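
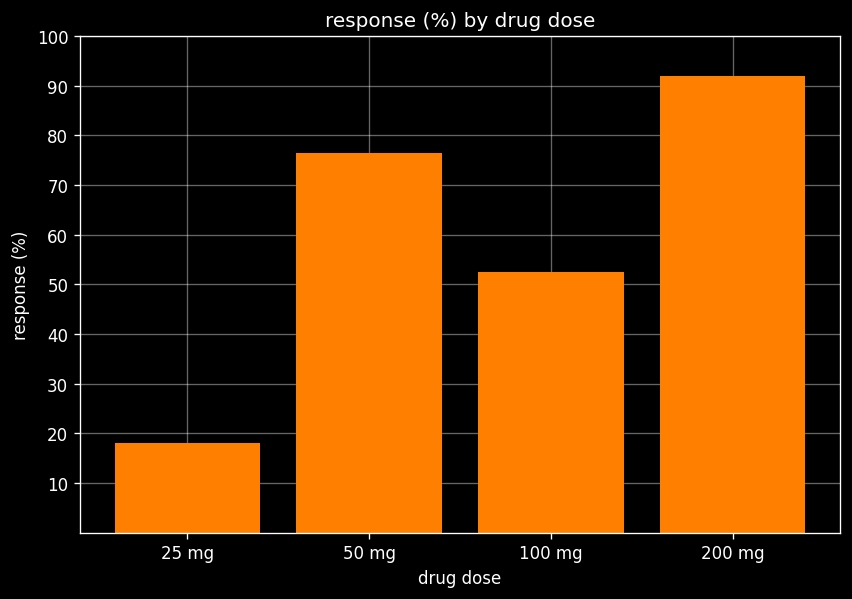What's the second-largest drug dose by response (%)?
Top 3: 200 mg ≈ 90, 50 mg ≈ 80, 100 mg ≈ 50.

50 mg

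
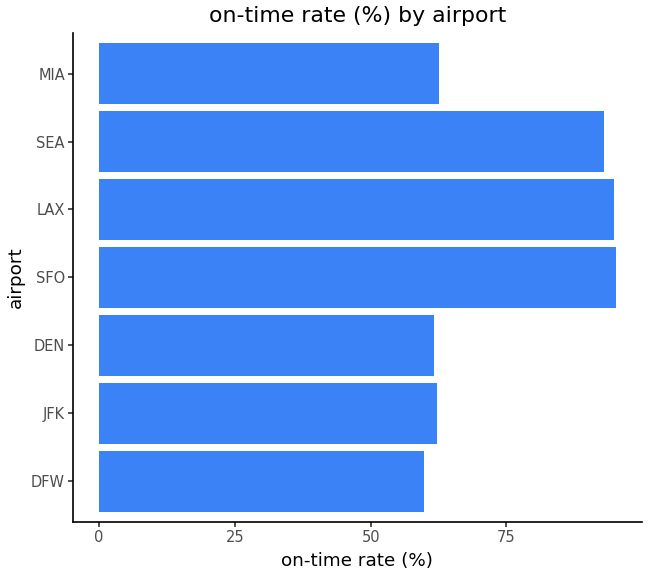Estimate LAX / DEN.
≈ 1.5×

LAX ≈ 90, DEN ≈ 60; 90/60 ≈ 1.5.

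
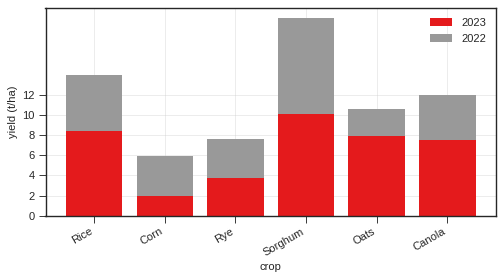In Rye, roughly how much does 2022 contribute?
2022 top ≈ 8, bottom ≈ 4; segment ≈ 4.

≈ 4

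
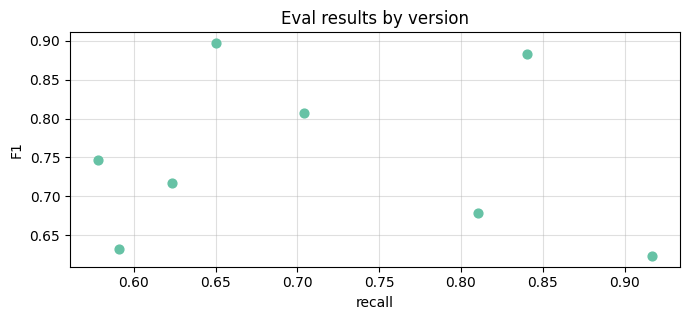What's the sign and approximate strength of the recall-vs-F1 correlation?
no clear correlation

Points are roughly uncorrelated; weak (|r| ≈ 0.1).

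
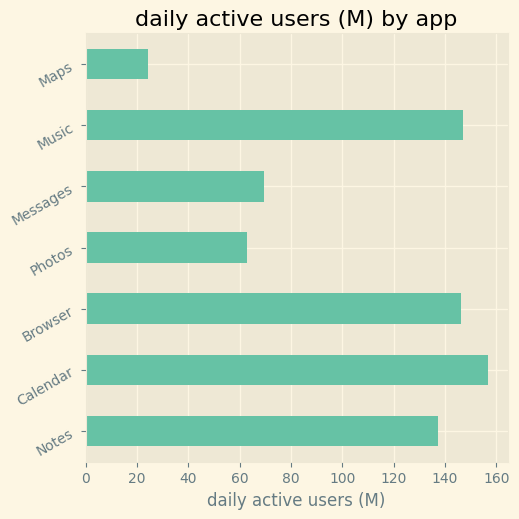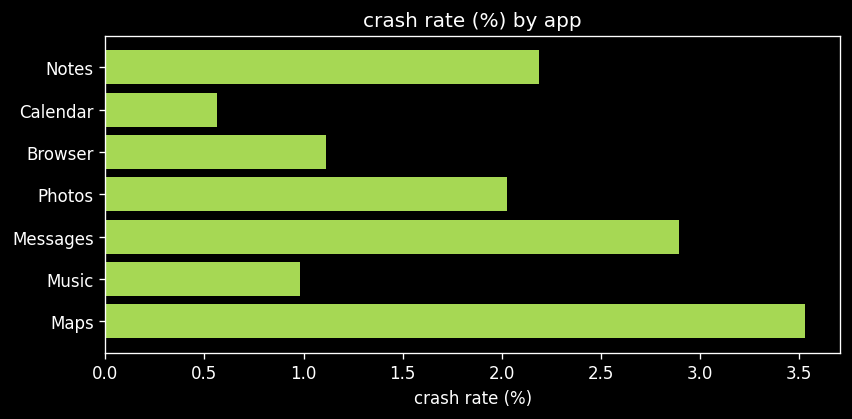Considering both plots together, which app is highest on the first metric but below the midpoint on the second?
Chart 2 median crash rate (%) ≈ 2; below-median apps: Calendar, Browser, Music. Among those, Calendar has the highest daily active users (M) (≈ 160).

Calendar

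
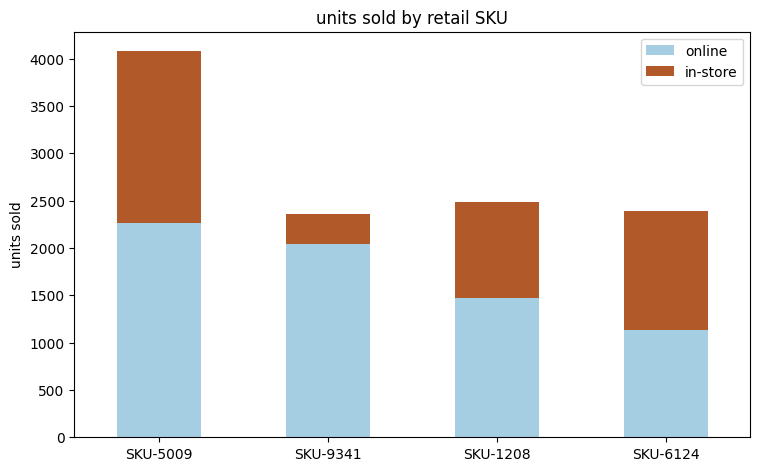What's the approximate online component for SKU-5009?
≈ 2500

online top ≈ 2500, bottom ≈ 0; segment ≈ 2500.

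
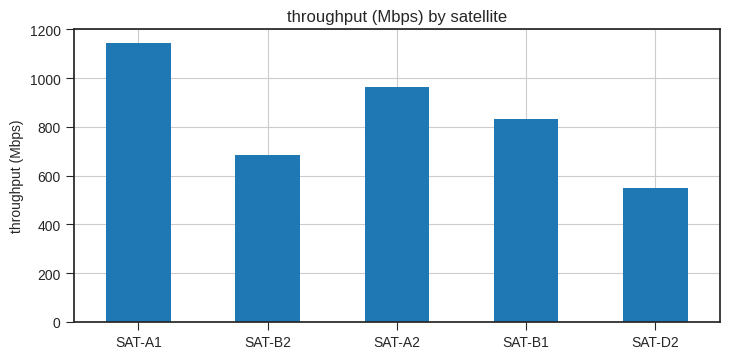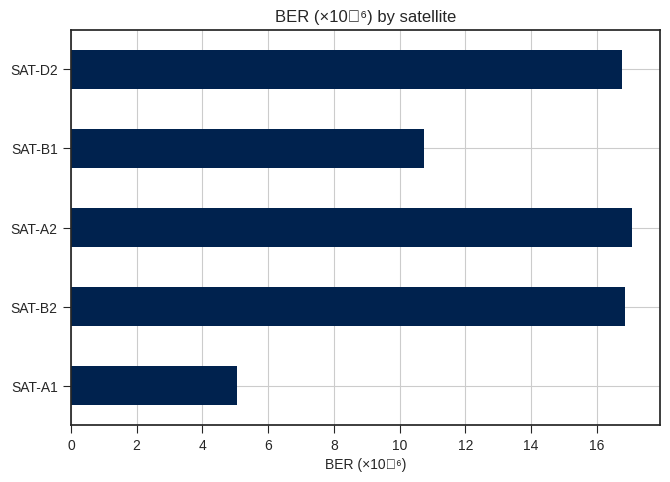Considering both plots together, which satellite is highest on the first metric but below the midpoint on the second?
Chart 2 median BER (×10⁻⁶) ≈ 16; below-median satellites: SAT-A1, SAT-B1. Among those, SAT-A1 has the highest throughput (Mbps) (≈ 1200).

SAT-A1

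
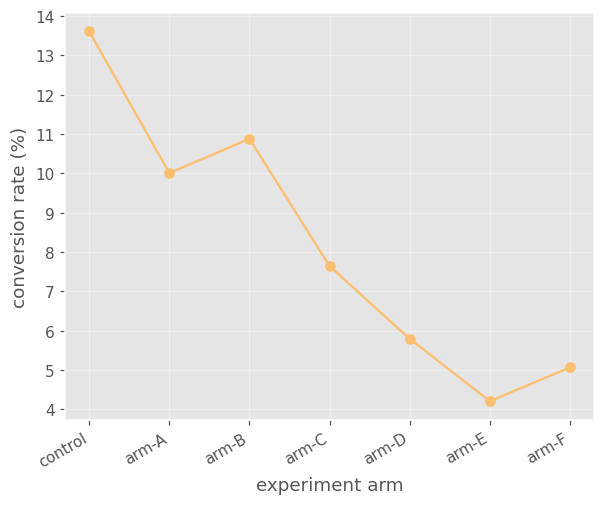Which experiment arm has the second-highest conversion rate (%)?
arm-B

Top 3: control ≈ 14, arm-B ≈ 11, arm-A ≈ 10.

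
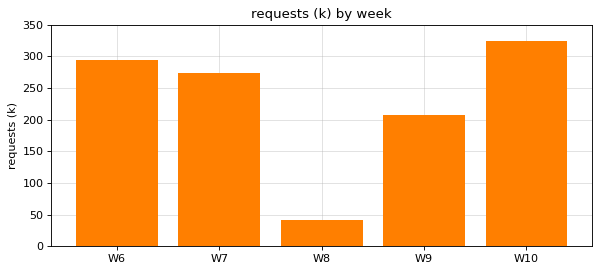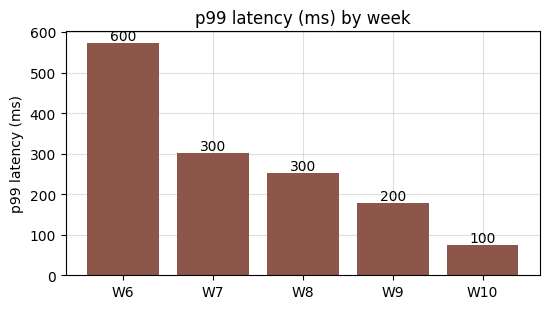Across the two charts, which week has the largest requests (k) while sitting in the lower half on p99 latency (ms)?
Chart 2 median p99 latency (ms) ≈ 300; below-median weeks: W9, W10. Among those, W10 has the highest requests (k) (≈ 300).

W10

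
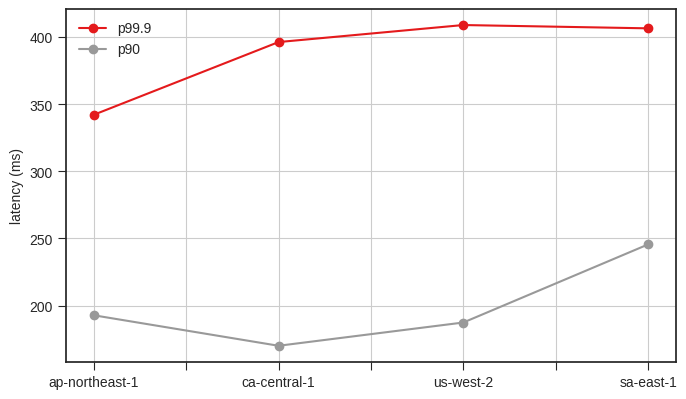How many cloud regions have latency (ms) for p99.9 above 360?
Above 360: ca-central-1, us-west-2, sa-east-1.

3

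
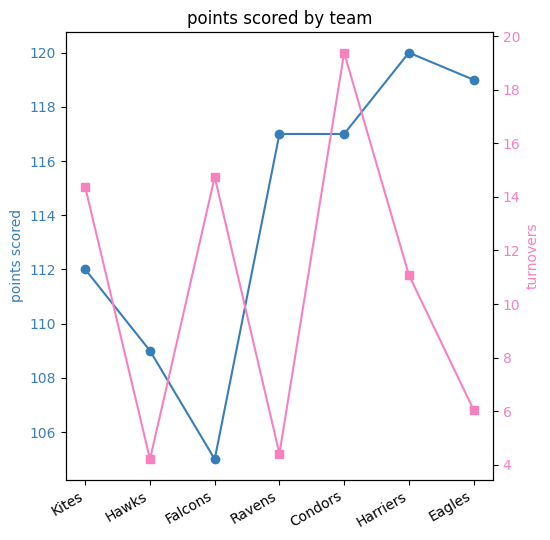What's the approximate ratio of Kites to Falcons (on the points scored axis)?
Kites ≈ 112, Falcons ≈ 104; 112/104 ≈ 1.08.

≈ 1.08×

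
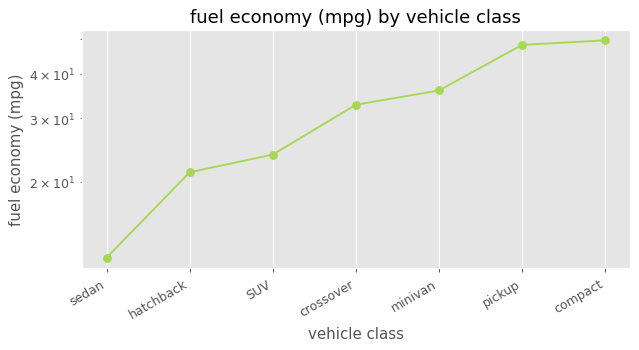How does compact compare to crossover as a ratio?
compact ≈ 50, crossover ≈ 35; 50/35 ≈ 1.43.

≈ 1.43×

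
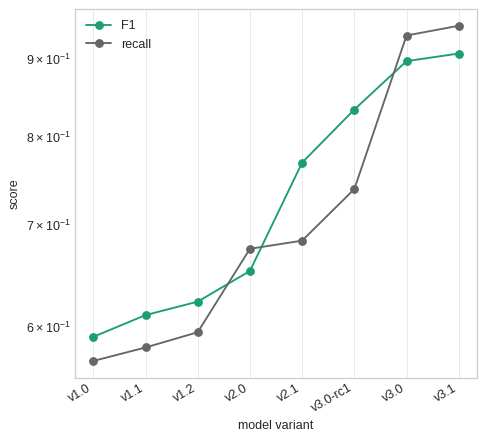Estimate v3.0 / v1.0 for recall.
≈ 1.73×

v3.0 ≈ 0.95, v1.0 ≈ 0.55; 0.95/0.55 ≈ 1.73.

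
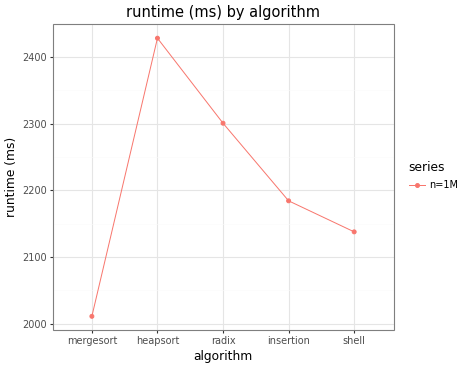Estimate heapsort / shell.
heapsort ≈ 2450, shell ≈ 2150; 2450/2150 ≈ 1.14.

≈ 1.14×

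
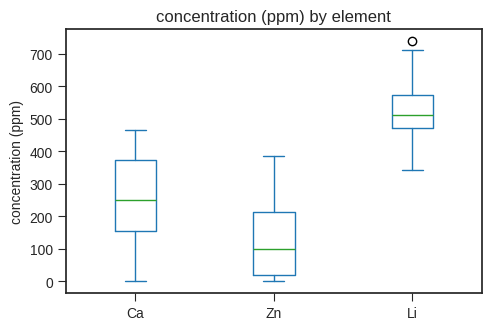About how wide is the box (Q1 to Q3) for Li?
≈ 100

Q3 ≈ 550, Q1 ≈ 450; IQR ≈ 100.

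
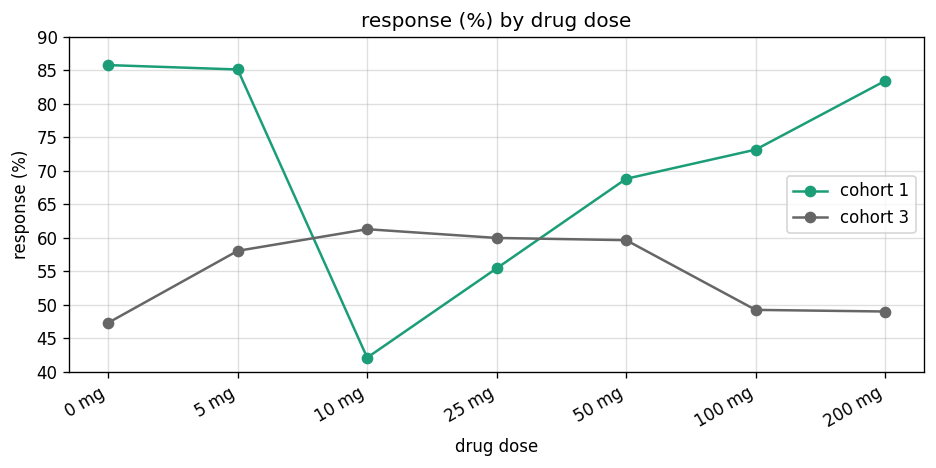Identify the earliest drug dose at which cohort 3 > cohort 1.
10 mg

5 mg: cohort 3 ≈ 60 vs cohort 1 ≈ 85 (not yet); 10 mg: cohort 3 ≈ 60 vs cohort 1 ≈ 40 (first crossover).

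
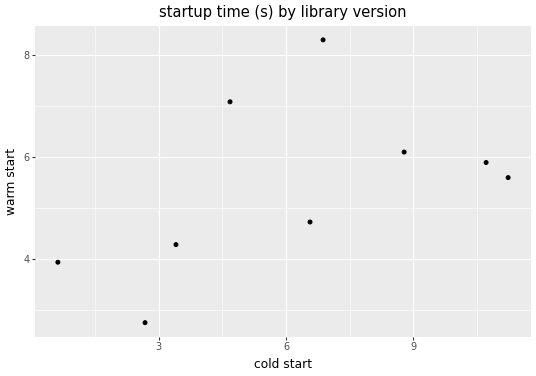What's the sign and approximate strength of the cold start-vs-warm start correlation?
Points are positively correlated; moderate (|r| ≈ 0.5).

positive, moderate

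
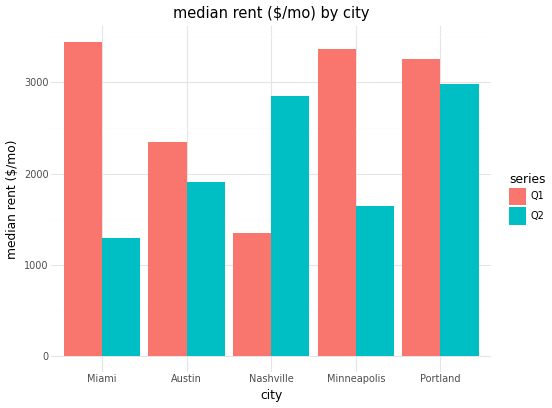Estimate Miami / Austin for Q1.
Miami ≈ 3500, Austin ≈ 2500; 3500/2500 ≈ 1.4.

≈ 1.4×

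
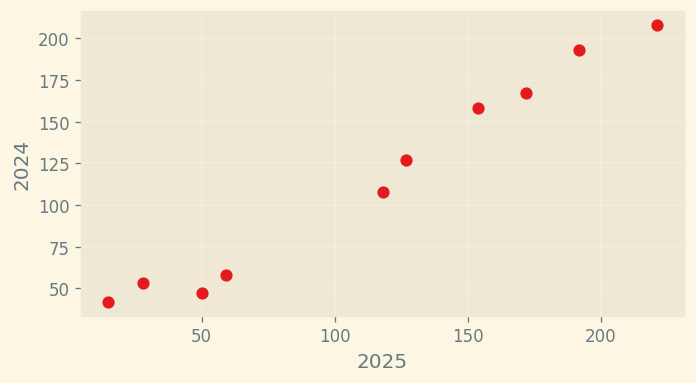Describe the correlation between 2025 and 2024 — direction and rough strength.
Points are positively correlated; strong (|r| ≈ 1.0).

positive, strong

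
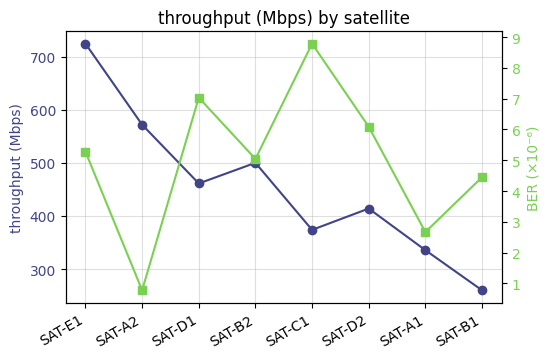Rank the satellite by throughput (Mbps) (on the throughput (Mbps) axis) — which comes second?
SAT-A2

Top 3 (on the throughput (Mbps) axis): SAT-E1 ≈ 700, SAT-A2 ≈ 550, SAT-B2 ≈ 500.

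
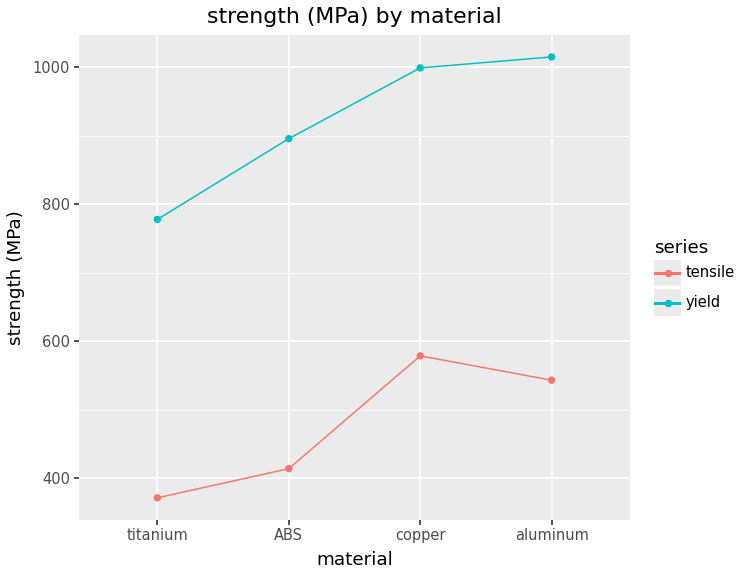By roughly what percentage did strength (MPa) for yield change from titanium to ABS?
≈ +12.5%

titanium ≈ 800, ABS ≈ 900; (900 − 800) / 800 ≈ +12.5%.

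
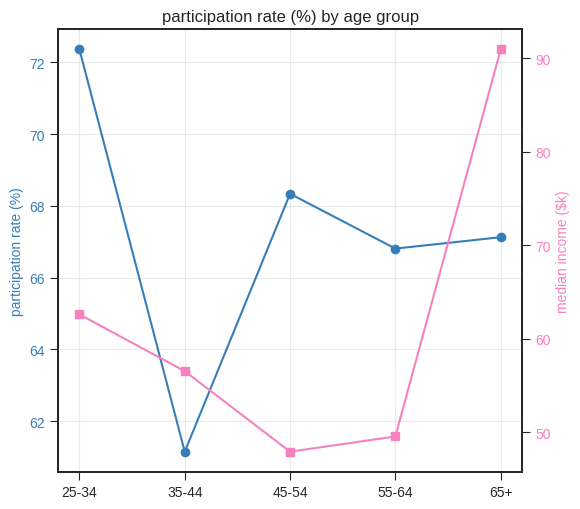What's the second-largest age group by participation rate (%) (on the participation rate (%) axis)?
45-54

Top 3 (on the participation rate (%) axis): 25-34 ≈ 72, 45-54 ≈ 68, 65+ ≈ 67.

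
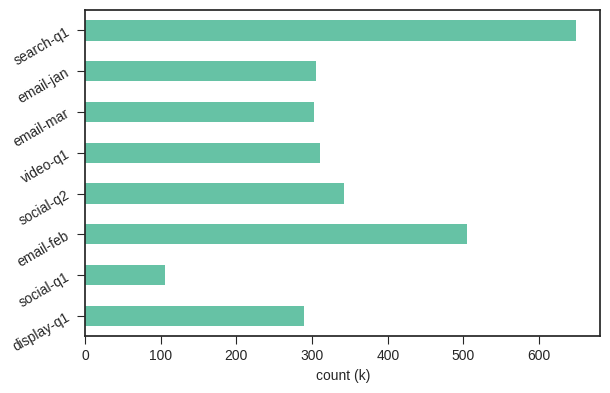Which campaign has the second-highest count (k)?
email-feb

Top 3: search-q1 ≈ 600, email-feb ≈ 500, social-q2 ≈ 300.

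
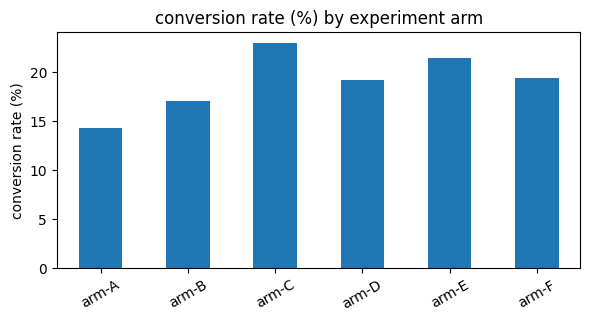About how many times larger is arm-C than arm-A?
arm-C ≈ 22, arm-A ≈ 14; 22/14 ≈ 1.57.

≈ 1.57×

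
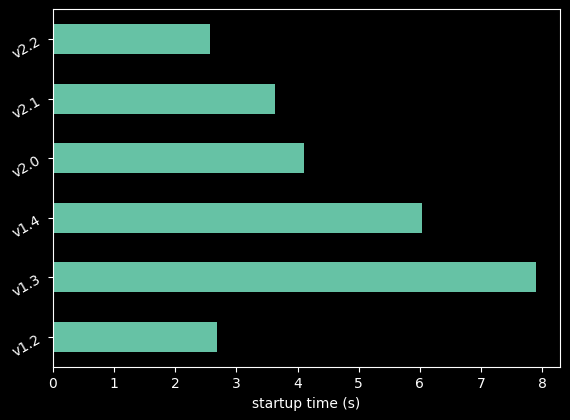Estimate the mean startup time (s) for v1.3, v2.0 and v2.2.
≈ 5

(8 + 4 + 3) / 3 ≈ 5.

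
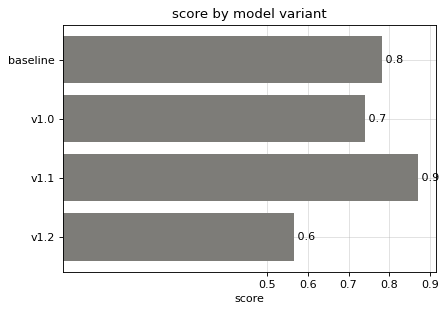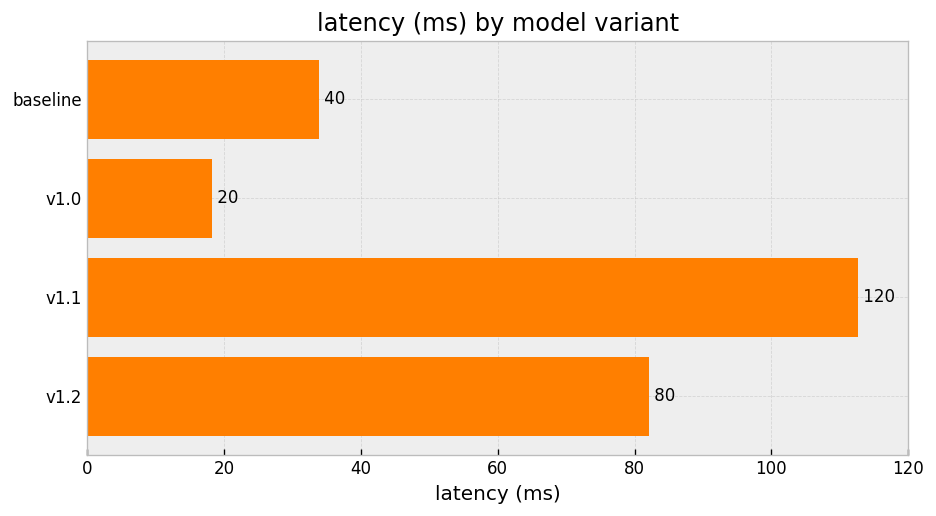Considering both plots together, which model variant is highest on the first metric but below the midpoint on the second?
Chart 2 median latency (ms) ≈ 60; below-median model variants: baseline, v1.0. Among those, baseline has the highest score (≈ 0.8).

baseline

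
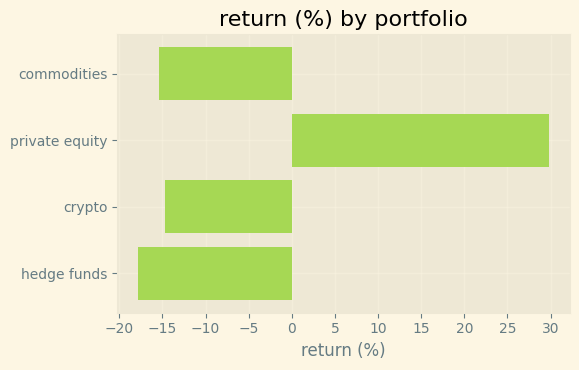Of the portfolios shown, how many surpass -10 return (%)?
1

Above -10: private equity.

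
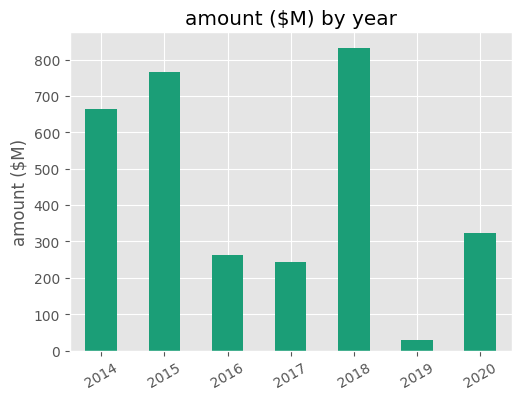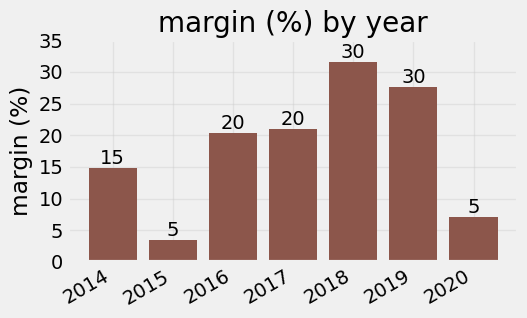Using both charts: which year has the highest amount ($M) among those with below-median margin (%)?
2015

Chart 2 median margin (%) ≈ 20; below-median years: 2014, 2015, 2020. Among those, 2015 has the highest amount ($M) (≈ 800).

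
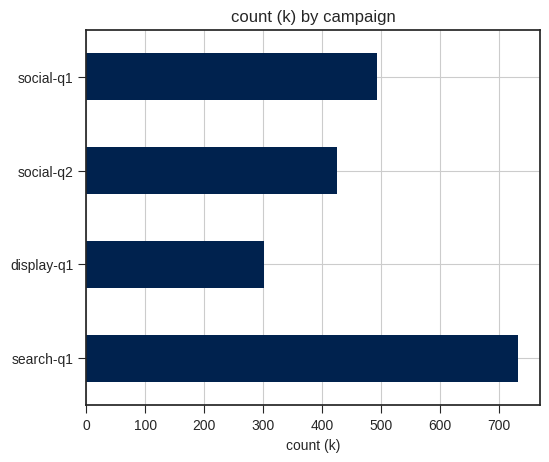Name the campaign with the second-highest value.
social-q1

Top 3: search-q1 ≈ 700, social-q1 ≈ 500, social-q2 ≈ 400.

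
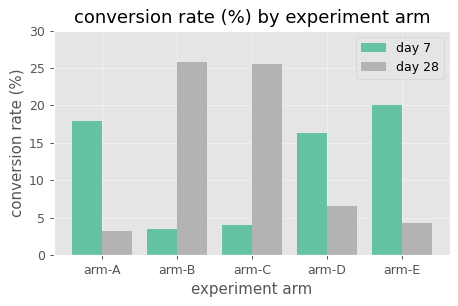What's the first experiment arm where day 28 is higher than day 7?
arm-B

arm-A: day 28 ≈ 5 vs day 7 ≈ 20 (not yet); arm-B: day 28 ≈ 25 vs day 7 ≈ 5 (first crossover).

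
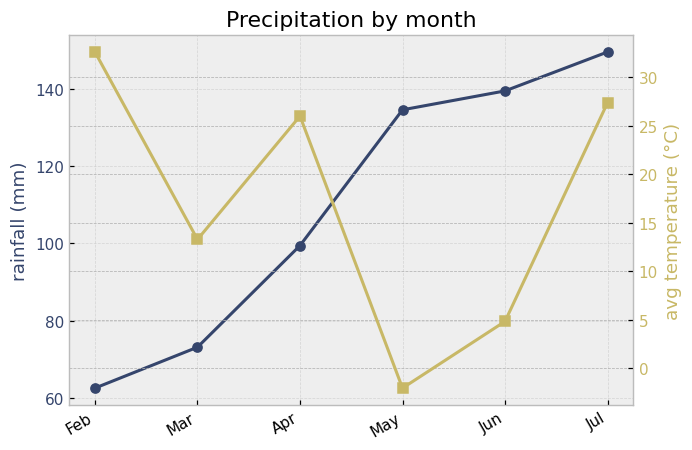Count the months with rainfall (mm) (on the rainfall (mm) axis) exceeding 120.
Above 120: May, Jun, Jul.

3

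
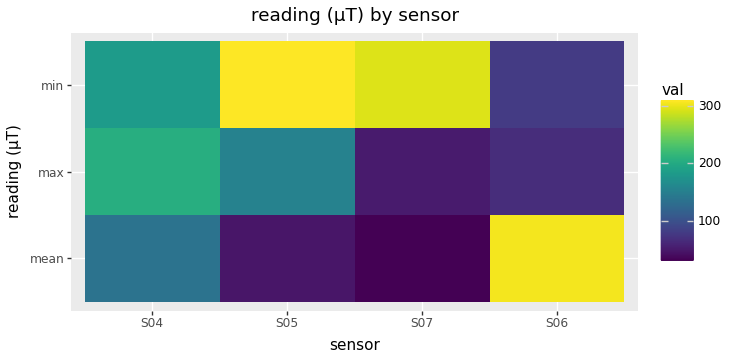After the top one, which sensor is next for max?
S05

Top 3 for max: S04 ≈ 200, S05 ≈ 150, S06 ≈ 75.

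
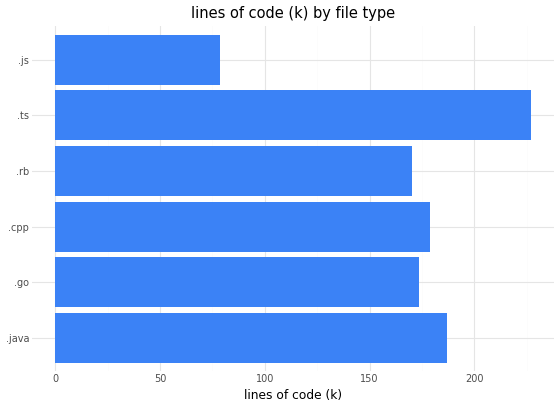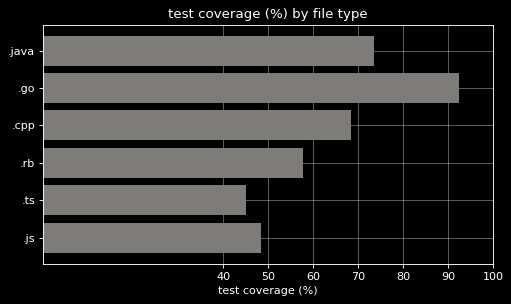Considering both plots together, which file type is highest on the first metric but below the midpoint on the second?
.ts

Chart 2 median test coverage (%) ≈ 60; below-median file types: .rb, .ts, .js. Among those, .ts has the highest lines of code (k) (≈ 225).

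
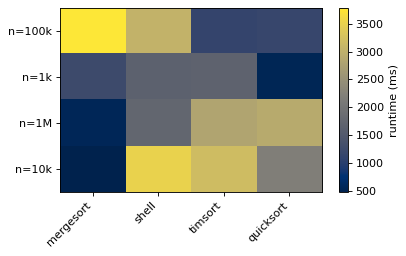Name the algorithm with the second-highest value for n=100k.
Top 3 for n=100k: mergesort ≈ 4000, shell ≈ 3000, quicksort ≈ 1000.

shell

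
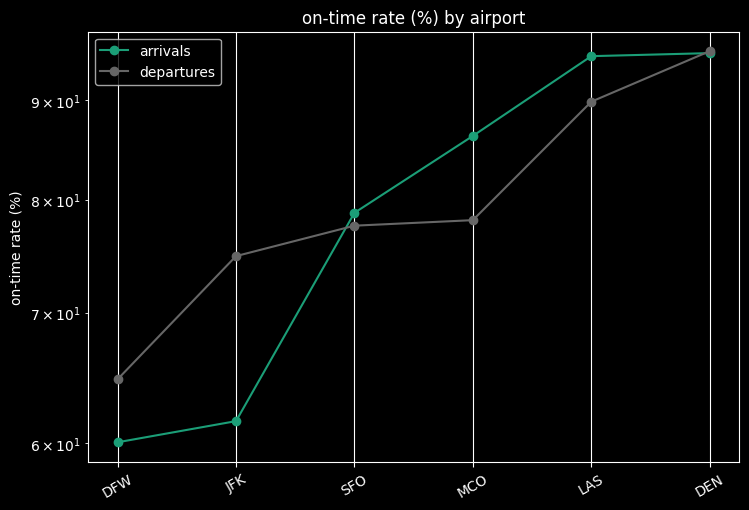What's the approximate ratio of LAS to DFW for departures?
≈ 1.38×

LAS ≈ 90, DFW ≈ 65; 90/65 ≈ 1.38.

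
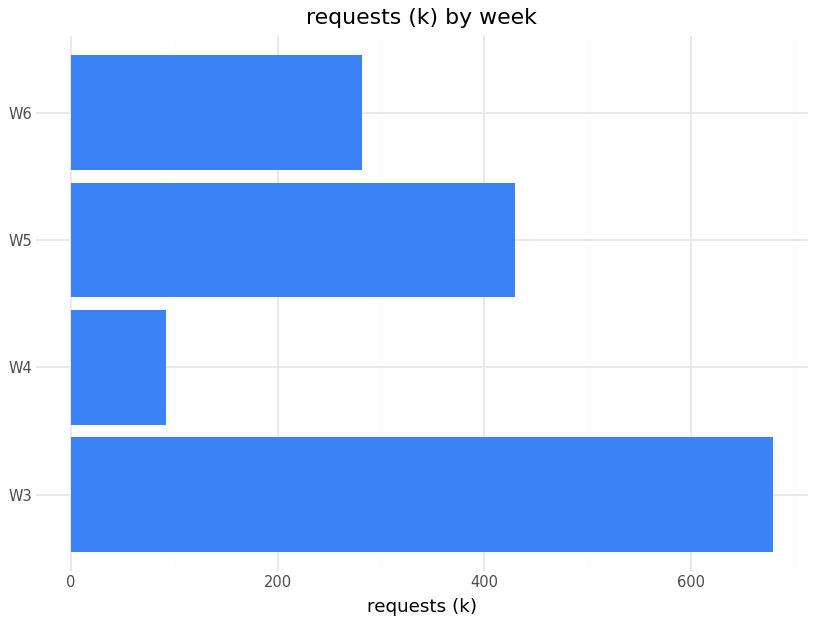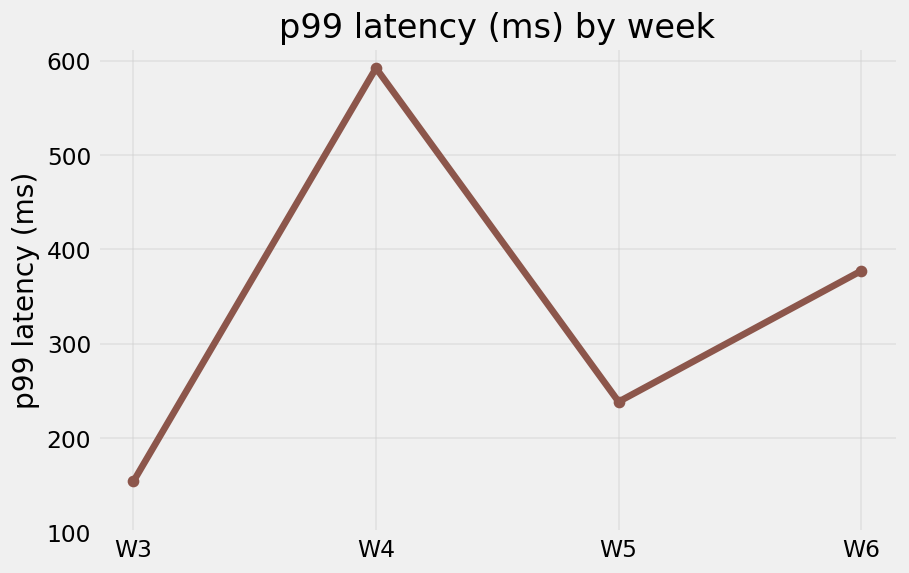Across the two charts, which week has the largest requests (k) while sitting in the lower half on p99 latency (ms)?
Chart 2 median p99 latency (ms) ≈ 300; below-median weeks: W3, W5. Among those, W3 has the highest requests (k) (≈ 700).

W3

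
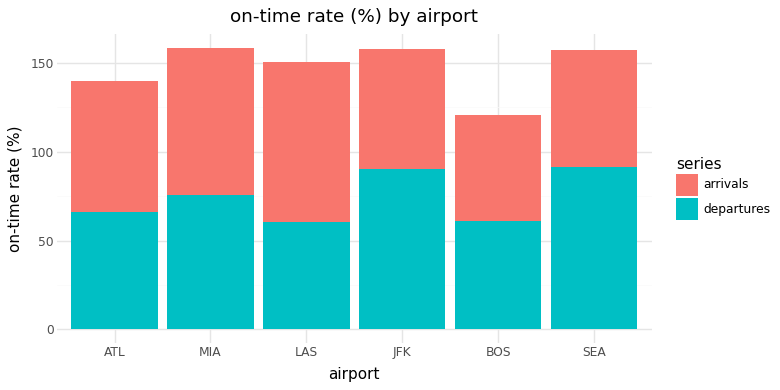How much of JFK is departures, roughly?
≈ 100

departures top ≈ 100, bottom ≈ 0; segment ≈ 100.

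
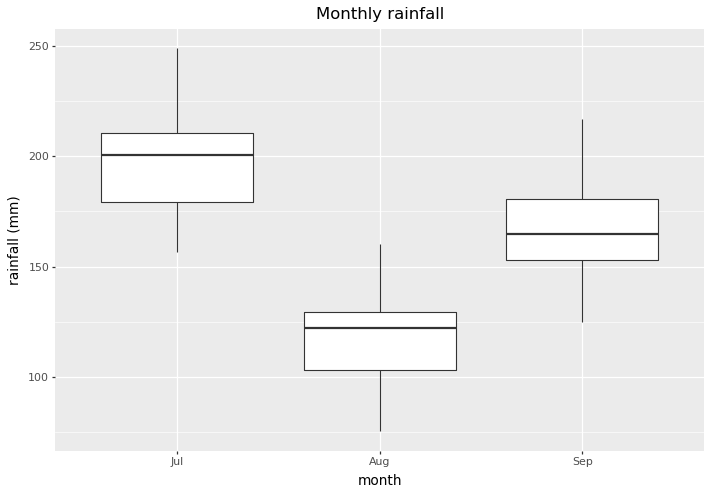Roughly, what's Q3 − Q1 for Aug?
Q3 ≈ 130, Q1 ≈ 100; IQR ≈ 30.

≈ 30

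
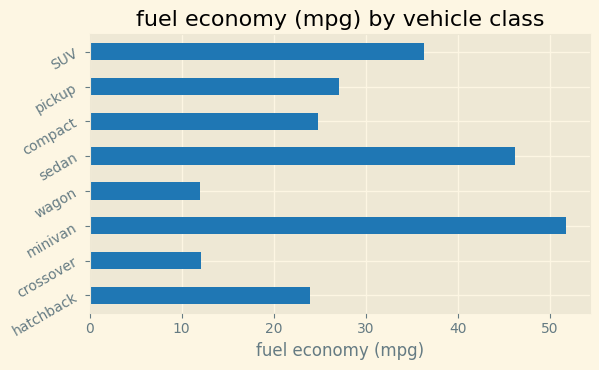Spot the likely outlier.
minivan ≈ 50; the rest sit between ≈ 10 and ≈ 45.

minivan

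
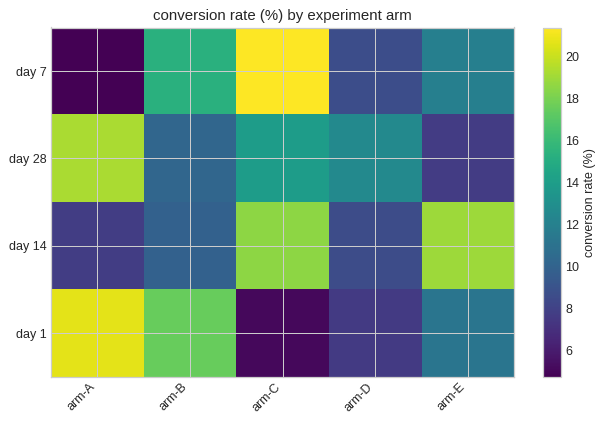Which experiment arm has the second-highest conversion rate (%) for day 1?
arm-B

Top 3 for day 1: arm-A ≈ 20, arm-B ≈ 18, arm-E ≈ 12.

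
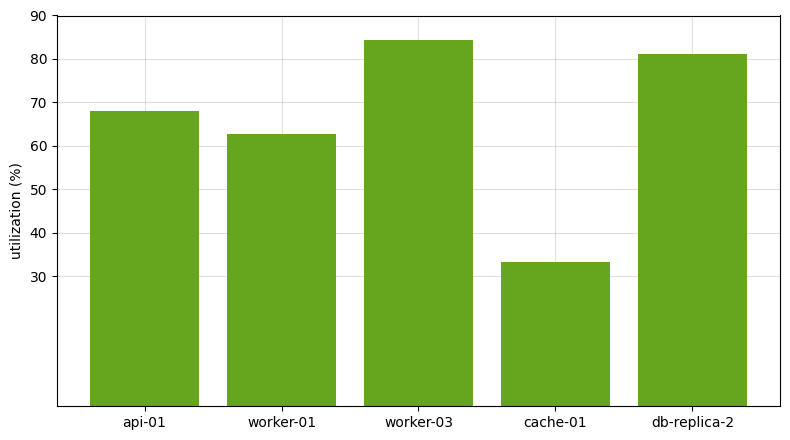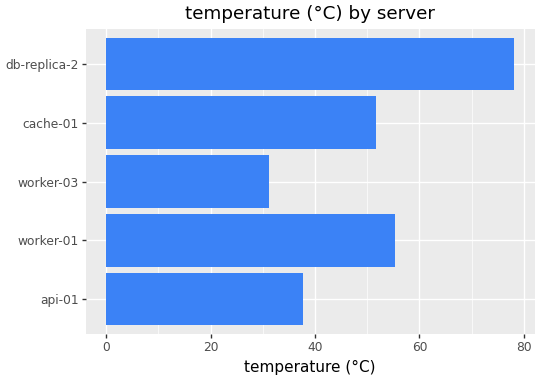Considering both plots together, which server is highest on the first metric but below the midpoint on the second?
Chart 2 median temperature (°C) ≈ 50; below-median servers: api-01, worker-03. Among those, worker-03 has the highest utilization (%) (≈ 80).

worker-03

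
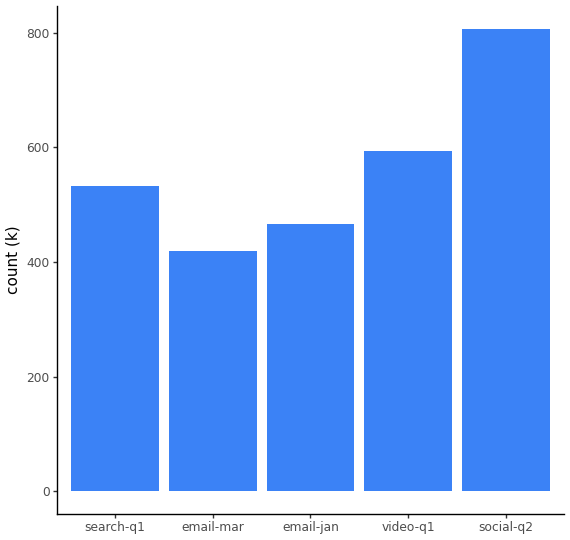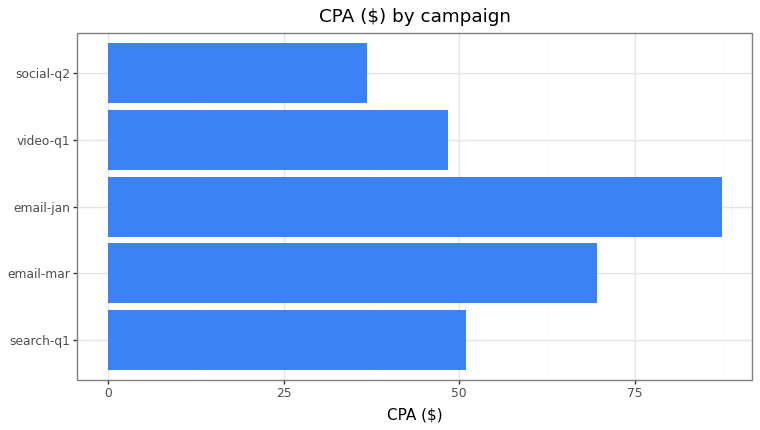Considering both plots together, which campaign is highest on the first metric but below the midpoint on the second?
Chart 2 median CPA ($) ≈ 50; below-median campaigns: video-q1, social-q2. Among those, social-q2 has the highest count (k) (≈ 800).

social-q2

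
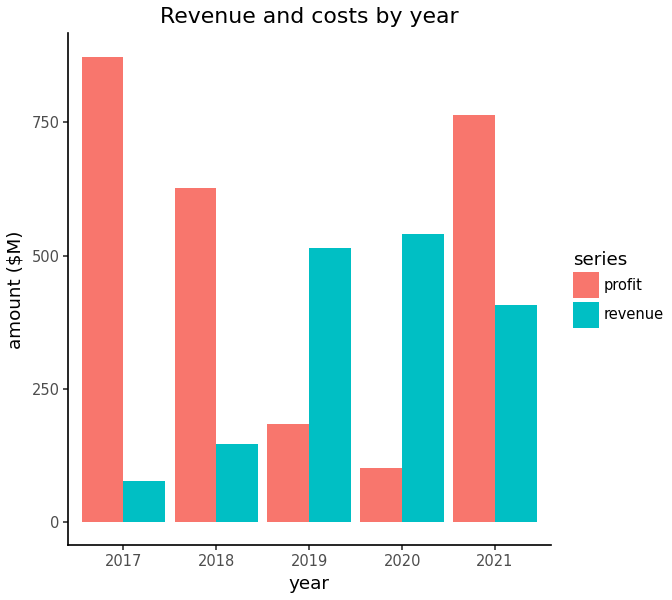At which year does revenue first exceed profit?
2018: revenue ≈ 100 vs profit ≈ 600 (not yet); 2019: revenue ≈ 500 vs profit ≈ 200 (first crossover).

2019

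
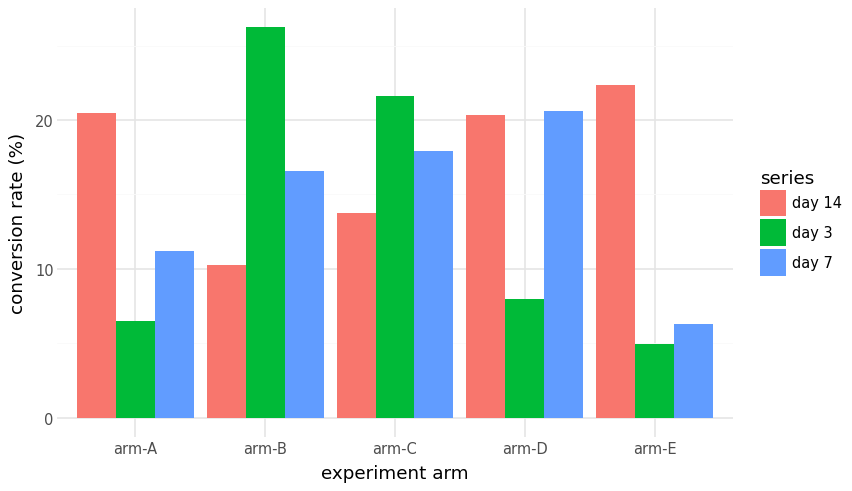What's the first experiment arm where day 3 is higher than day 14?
arm-B

arm-A: day 3 ≈ 5 vs day 14 ≈ 20 (not yet); arm-B: day 3 ≈ 25 vs day 14 ≈ 10 (first crossover).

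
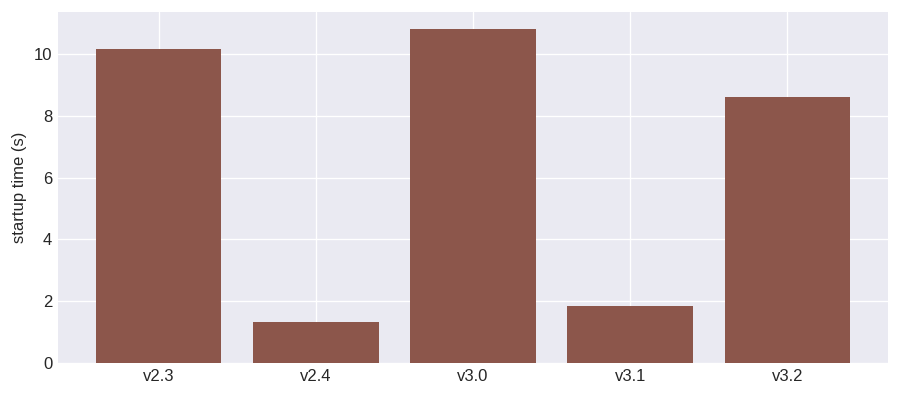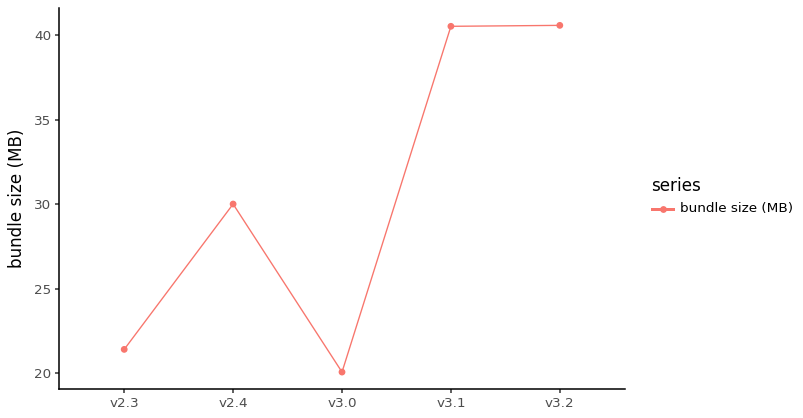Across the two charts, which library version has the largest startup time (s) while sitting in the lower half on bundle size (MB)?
v3.0

Chart 2 median bundle size (MB) ≈ 30; below-median library versions: v2.3, v3.0. Among those, v3.0 has the highest startup time (s) (≈ 11).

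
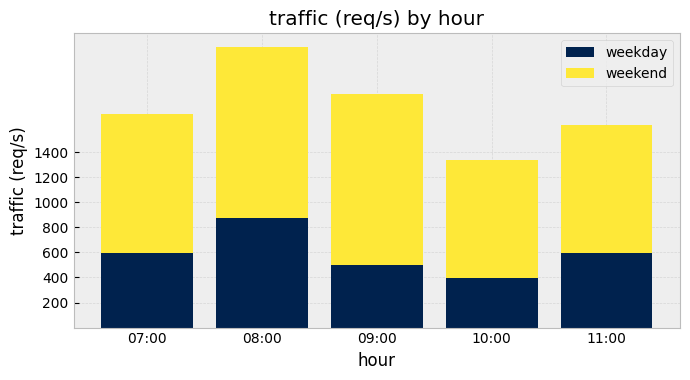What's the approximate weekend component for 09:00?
weekend top ≈ 1800, bottom ≈ 600; segment ≈ 1200.

≈ 1200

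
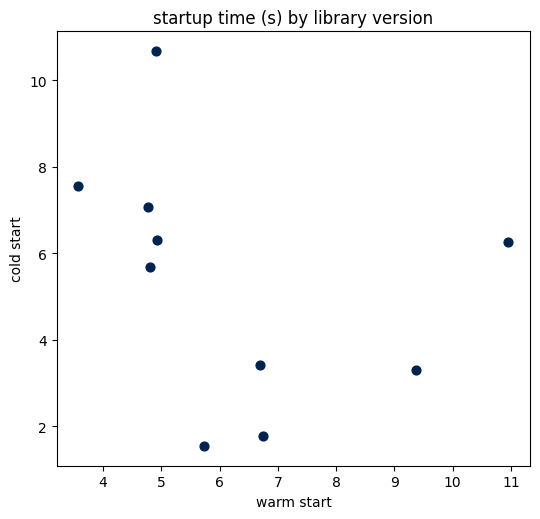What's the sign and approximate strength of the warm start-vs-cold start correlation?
negative, weak

Points are negatively correlated; weak (|r| ≈ 0.3).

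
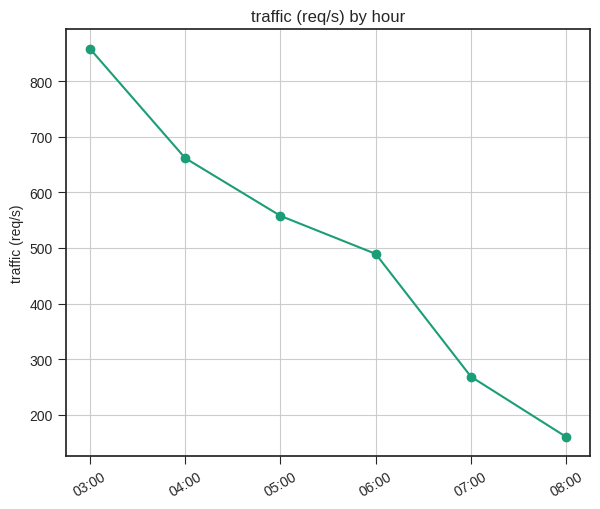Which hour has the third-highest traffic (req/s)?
05:00

Top 4: 03:00 ≈ 900, 04:00 ≈ 700, 05:00 ≈ 600, 06:00 ≈ 500.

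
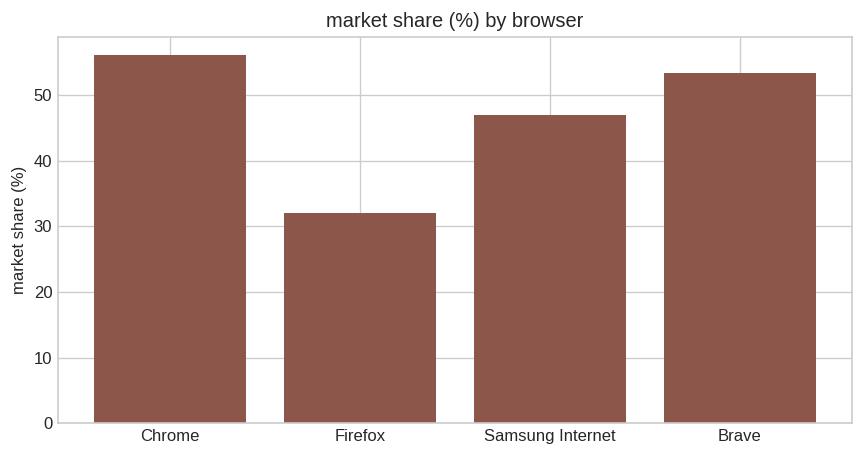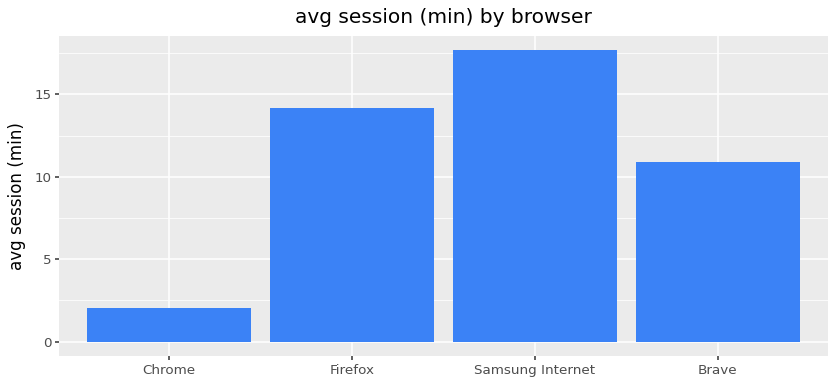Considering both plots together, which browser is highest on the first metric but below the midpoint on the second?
Chart 2 median avg session (min) ≈ 12; below-median browsers: Chrome, Brave. Among those, Chrome has the highest market share (%) (≈ 60).

Chrome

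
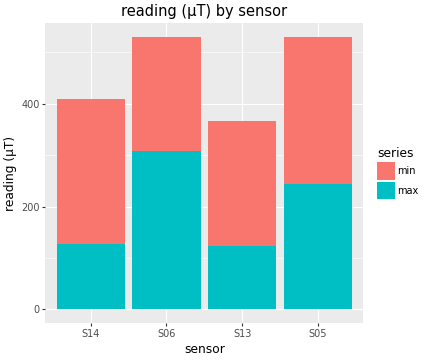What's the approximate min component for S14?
min top ≈ 400, bottom ≈ 150; segment ≈ 250.

≈ 250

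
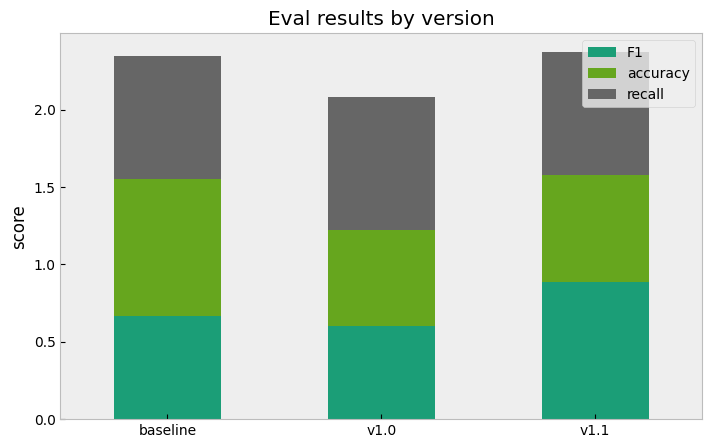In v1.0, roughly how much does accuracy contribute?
accuracy top ≈ 1.2, bottom ≈ 0.6; segment ≈ 0.6.

≈ 0.6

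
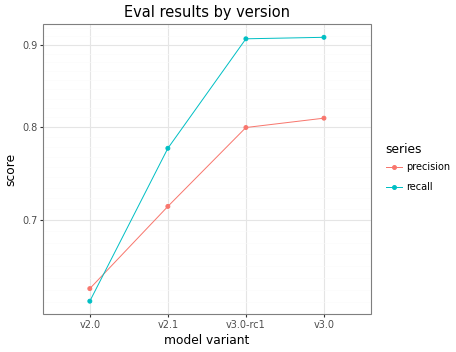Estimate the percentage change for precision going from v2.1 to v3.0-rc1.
v2.1 ≈ 0.70, v3.0-rc1 ≈ 0.80; (0.80 − 0.70) / 0.70 ≈ +14.3%.

≈ +14.3%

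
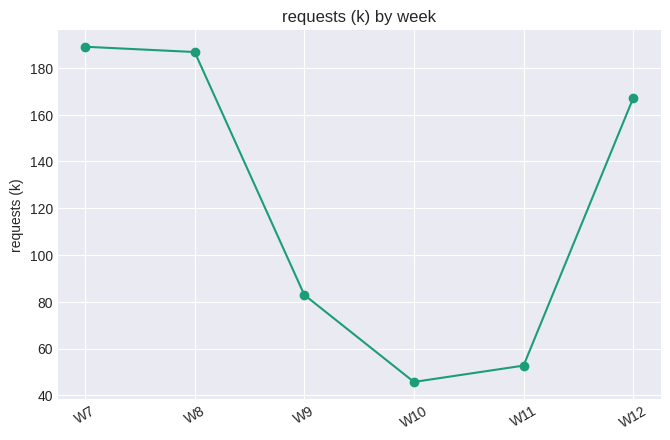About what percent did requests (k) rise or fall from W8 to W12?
W8 ≈ 180, W12 ≈ 160; (160 − 180) / 180 ≈ -11.1%.

≈ -11.1%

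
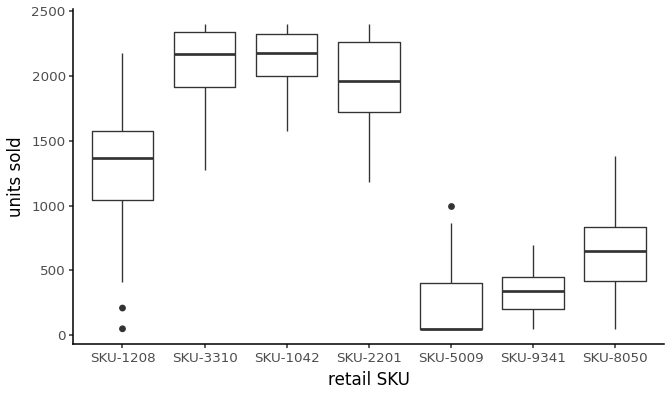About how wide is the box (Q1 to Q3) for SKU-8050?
Q3 ≈ 800, Q1 ≈ 400; IQR ≈ 400.

≈ 400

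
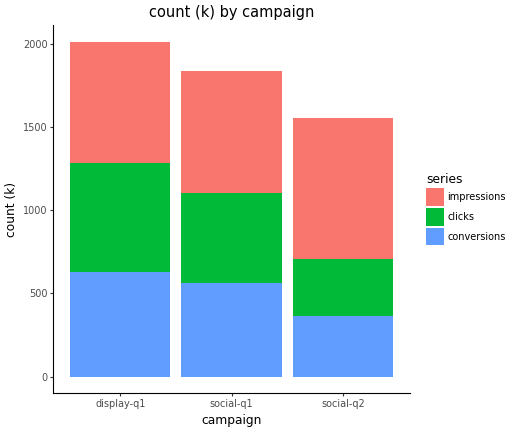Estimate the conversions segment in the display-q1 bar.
conversions top ≈ 600, bottom ≈ 0; segment ≈ 600.

≈ 600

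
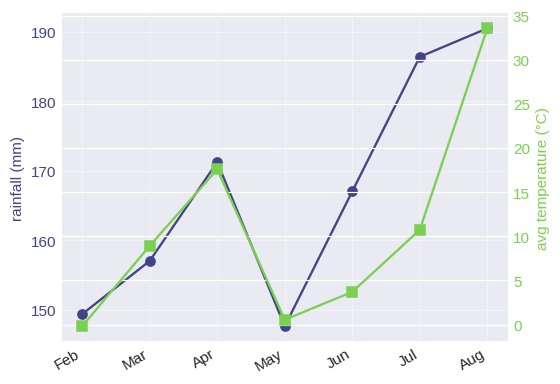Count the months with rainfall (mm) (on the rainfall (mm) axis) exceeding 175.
2

Above 175: Jul, Aug.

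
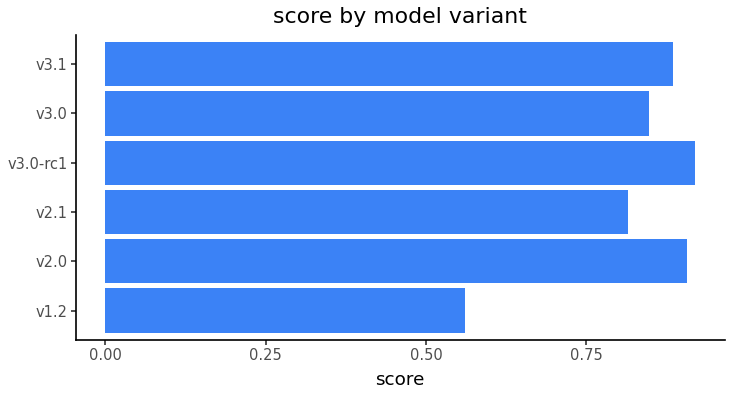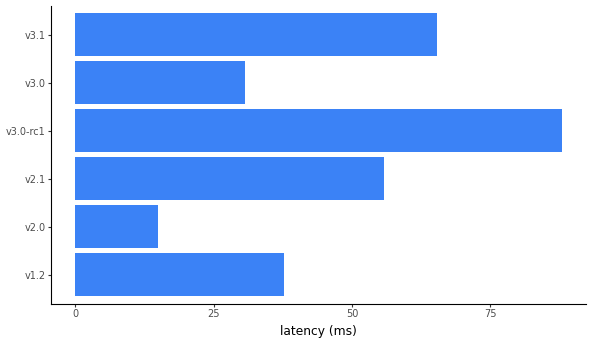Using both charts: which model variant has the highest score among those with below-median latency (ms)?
Chart 2 median latency (ms) ≈ 50; below-median model variants: v1.2, v2.0, v3.0. Among those, v2.0 has the highest score (≈ 0.9).

v2.0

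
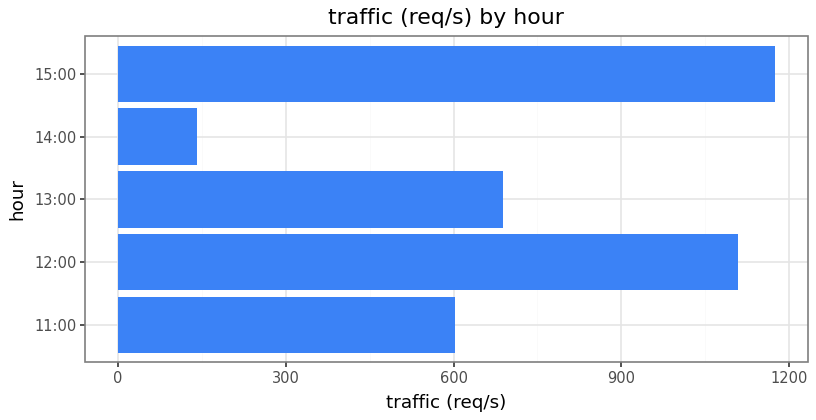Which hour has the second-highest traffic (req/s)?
Top 3: 15:00 ≈ 1200, 12:00 ≈ 1100, 13:00 ≈ 700.

12:00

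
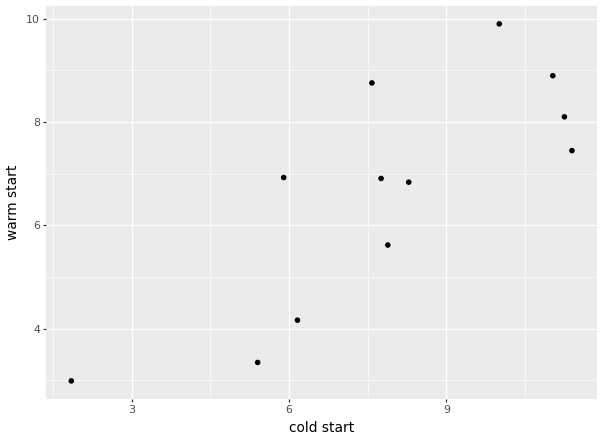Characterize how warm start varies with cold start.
positive, strong

Points are positively correlated; strong (|r| ≈ 0.8).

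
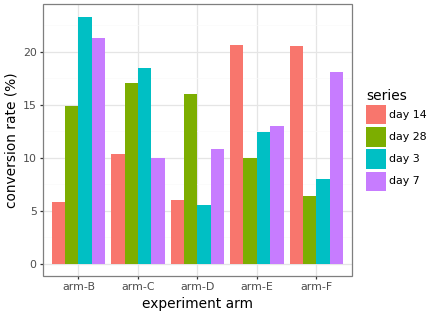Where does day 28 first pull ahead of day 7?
arm-B: day 28 ≈ 14 vs day 7 ≈ 22 (not yet); arm-C: day 28 ≈ 18 vs day 7 ≈ 10 (first crossover).

arm-C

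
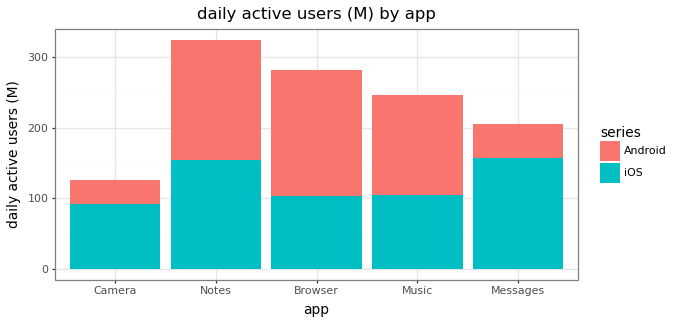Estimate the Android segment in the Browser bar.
≈ 200

Android top ≈ 300, bottom ≈ 100; segment ≈ 200.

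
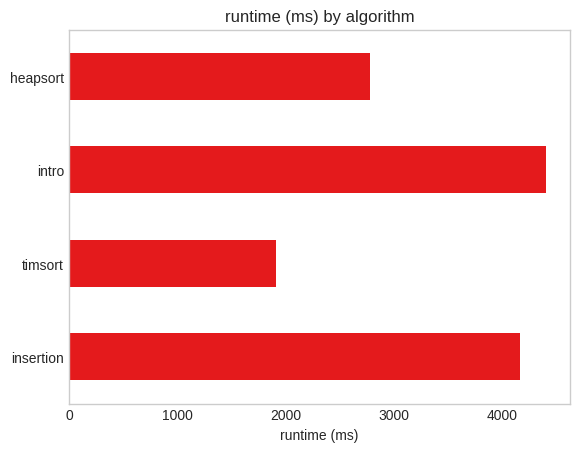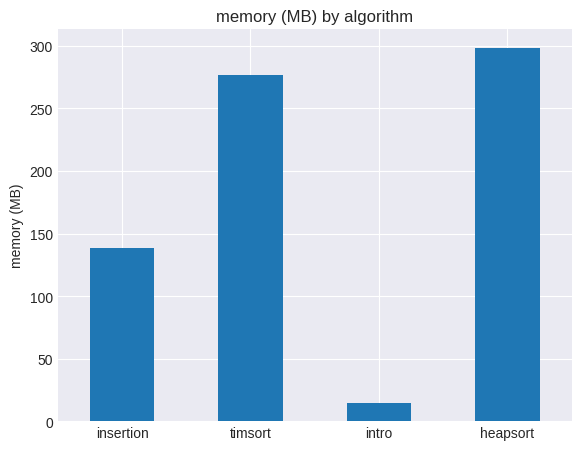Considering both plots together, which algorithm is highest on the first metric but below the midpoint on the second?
Chart 2 median memory (MB) ≈ 200; below-median algorithms: insertion, intro. Among those, intro has the highest runtime (ms) (≈ 4500).

intro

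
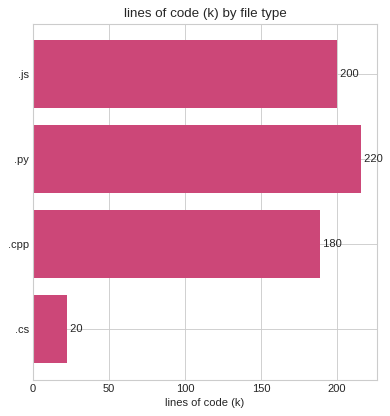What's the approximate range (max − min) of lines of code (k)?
≈ 200

Max .py ≈ 220, min .cs ≈ 20; range ≈ 200.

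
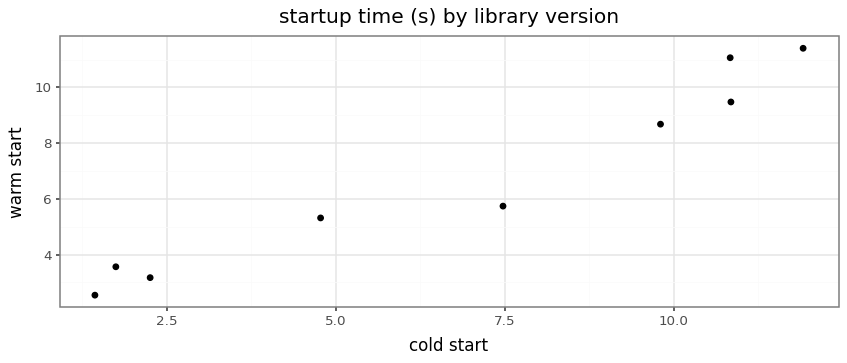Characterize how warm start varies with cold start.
Points are positively correlated; strong (|r| ≈ 1.0).

positive, strong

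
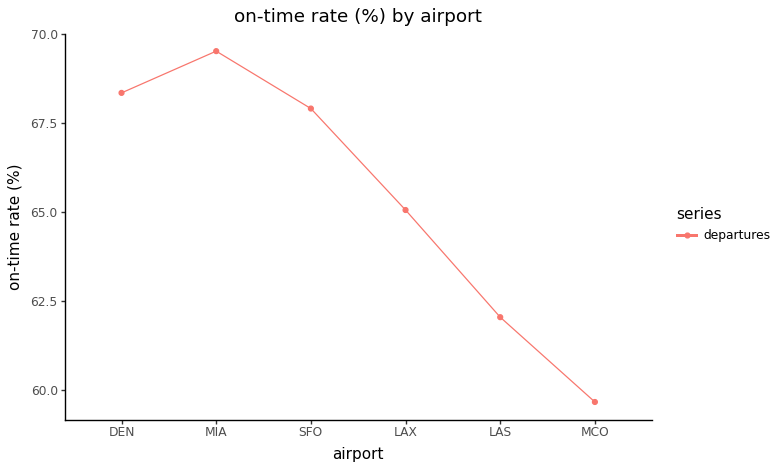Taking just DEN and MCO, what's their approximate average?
(68 + 60) / 2 ≈ 64.

≈ 64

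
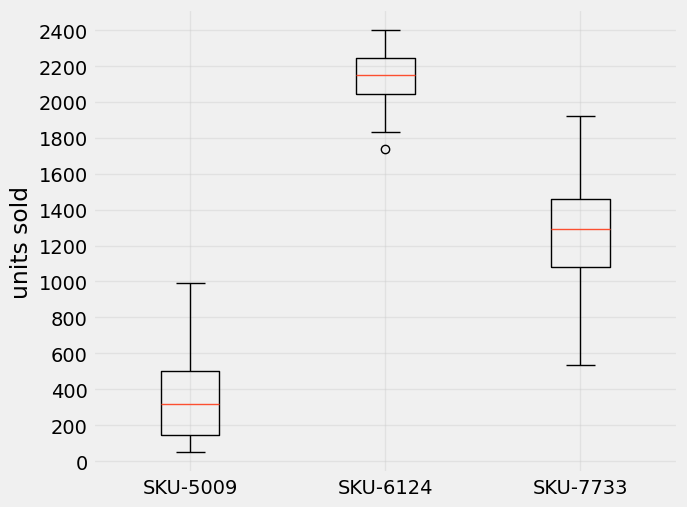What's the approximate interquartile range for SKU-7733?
≈ 400

Q3 ≈ 1400, Q1 ≈ 1000; IQR ≈ 400.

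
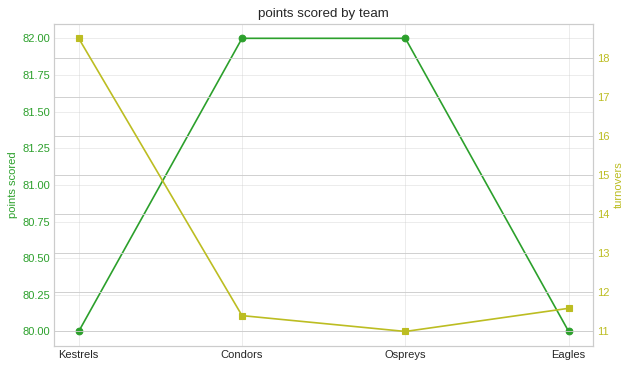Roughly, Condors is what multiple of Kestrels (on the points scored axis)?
Condors ≈ 82.0, Kestrels ≈ 80.0; 82.0/80.0 ≈ 1.02.

≈ 1.02×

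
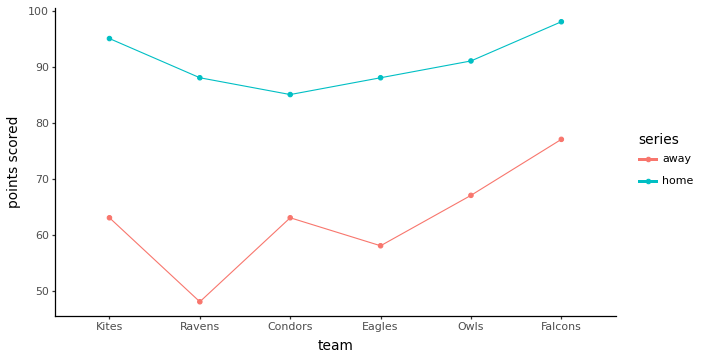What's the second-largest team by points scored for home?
Kites

Top 3 for home: Falcons ≈ 100, Kites ≈ 95, Owls ≈ 90.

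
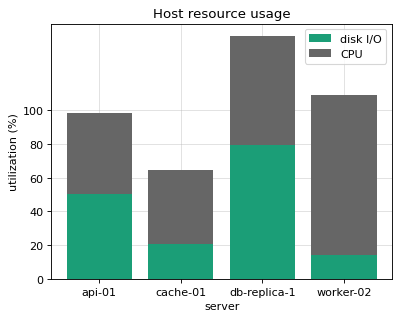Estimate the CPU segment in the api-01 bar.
CPU top ≈ 100, bottom ≈ 60; segment ≈ 40.

≈ 40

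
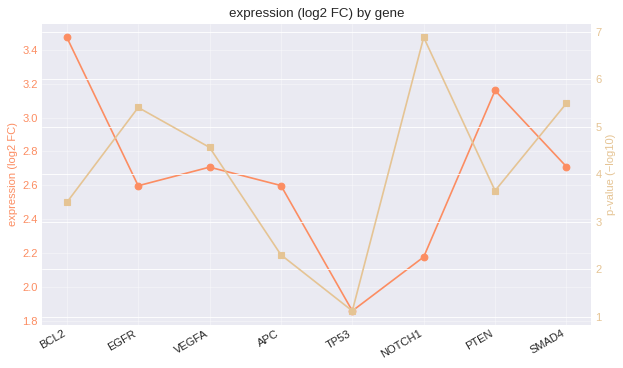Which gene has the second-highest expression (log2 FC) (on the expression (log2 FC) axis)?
Top 3 (on the expression (log2 FC) axis): BCL2 ≈ 3.4, PTEN ≈ 3.2, SMAD4 ≈ 2.8.

PTEN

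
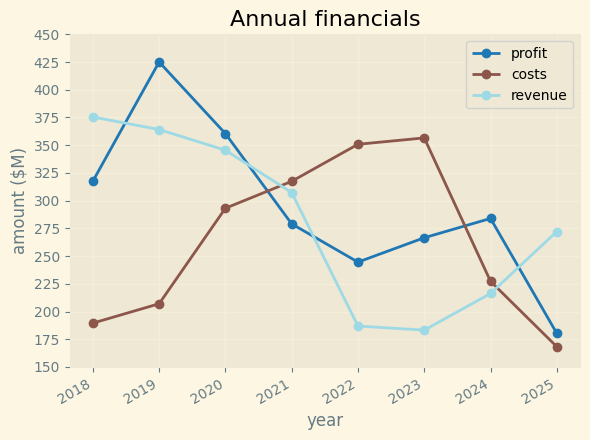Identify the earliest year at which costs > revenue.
2020: costs ≈ 300 vs revenue ≈ 350 (not yet); 2021: costs ≈ 325 vs revenue ≈ 300 (first crossover).

2021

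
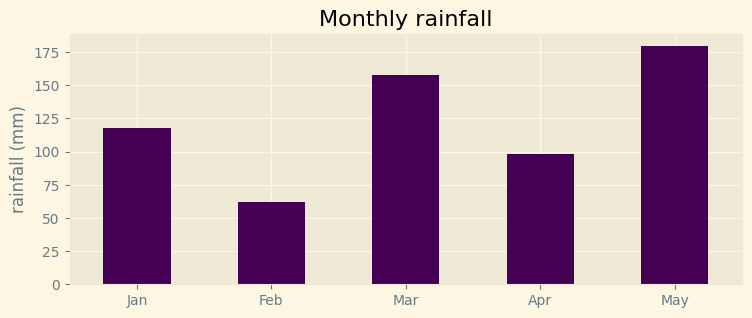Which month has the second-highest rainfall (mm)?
Mar

Top 3: May ≈ 180, Mar ≈ 160, Jan ≈ 120.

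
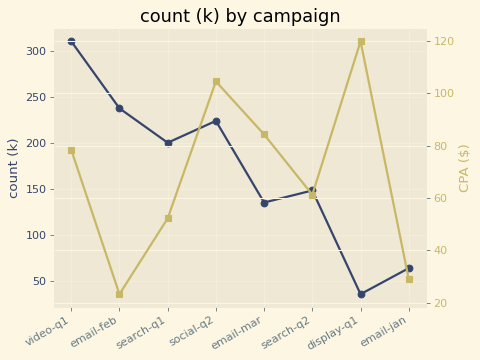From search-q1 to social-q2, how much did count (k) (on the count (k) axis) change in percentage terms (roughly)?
search-q1 ≈ 200, social-q2 ≈ 225; (225 − 200) / 200 ≈ +12.5%.

≈ +12.5%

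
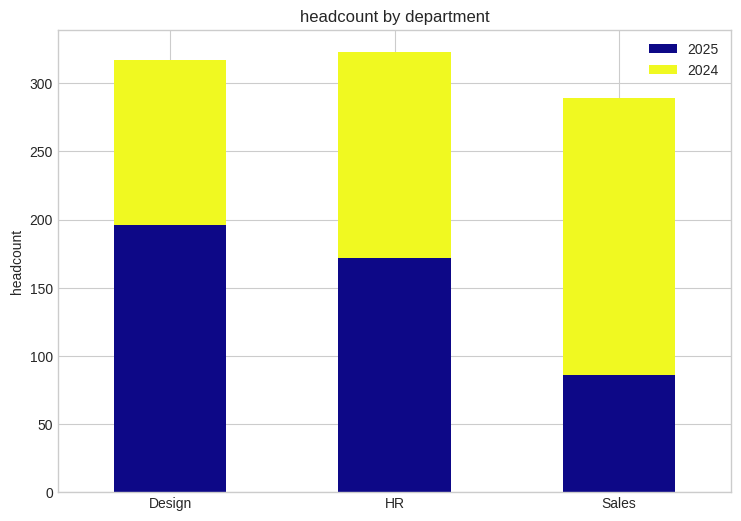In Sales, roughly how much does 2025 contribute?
≈ 100

2025 top ≈ 100, bottom ≈ 0; segment ≈ 100.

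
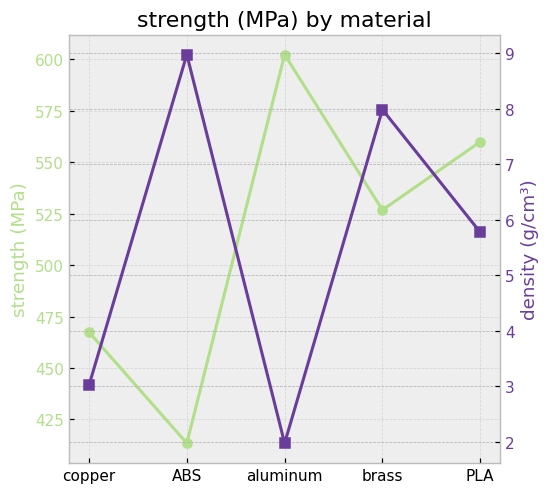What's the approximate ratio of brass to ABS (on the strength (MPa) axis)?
brass ≈ 520, ABS ≈ 420; 520/420 ≈ 1.24.

≈ 1.24×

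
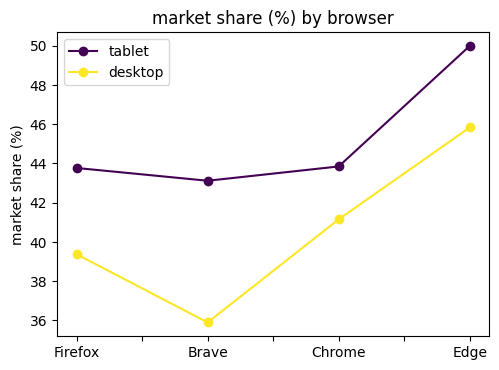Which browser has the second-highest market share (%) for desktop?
Chrome

Top 3 for desktop: Edge ≈ 46, Chrome ≈ 42, Firefox ≈ 40.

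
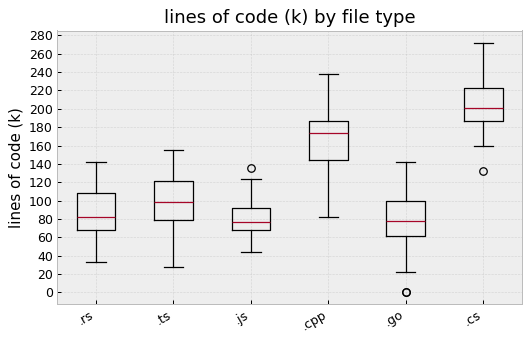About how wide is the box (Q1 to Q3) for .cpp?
≈ 40

Q3 ≈ 180, Q1 ≈ 140; IQR ≈ 40.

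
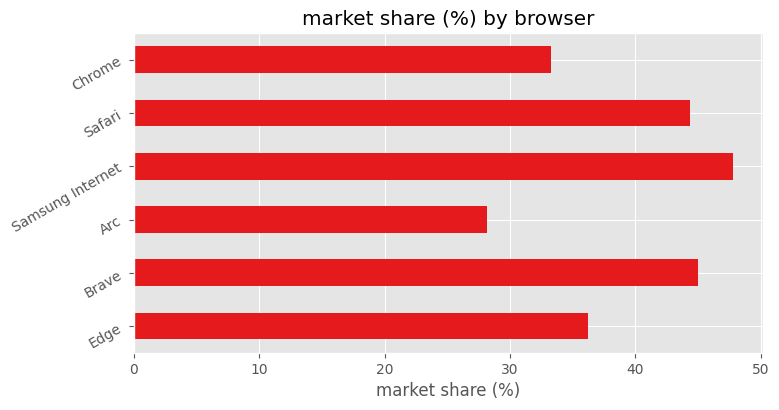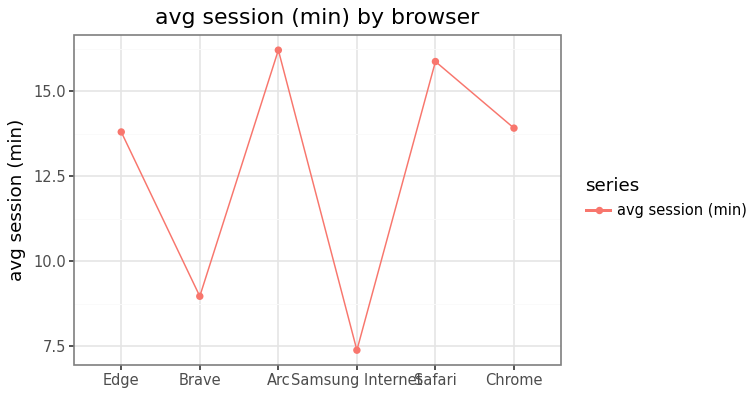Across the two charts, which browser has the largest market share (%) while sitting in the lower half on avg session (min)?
Samsung Internet

Chart 2 median avg session (min) ≈ 14; below-median browsers: Edge, Brave, Samsung Internet. Among those, Samsung Internet has the highest market share (%) (≈ 50).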